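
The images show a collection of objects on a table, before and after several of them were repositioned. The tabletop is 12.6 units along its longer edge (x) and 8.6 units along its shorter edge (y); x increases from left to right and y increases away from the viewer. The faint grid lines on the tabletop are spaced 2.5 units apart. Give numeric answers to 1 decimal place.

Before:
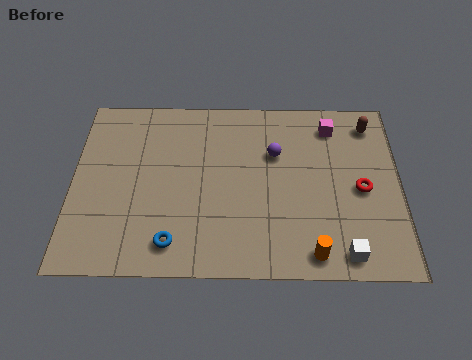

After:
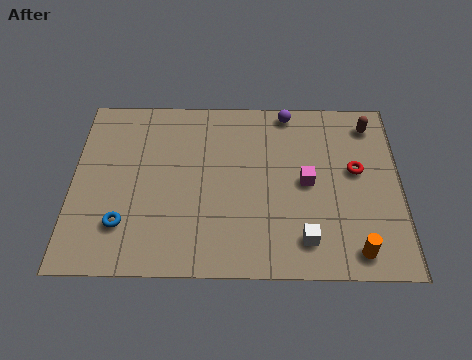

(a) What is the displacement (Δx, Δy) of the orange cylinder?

(1.6, 0.1)

The orange cylinder started near (9.2, 1.0) and ended near (10.8, 1.1).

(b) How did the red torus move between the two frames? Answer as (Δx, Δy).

(-0.2, 0.9)

The red torus was at about (11.1, 4.0) and moved to about (10.9, 4.9).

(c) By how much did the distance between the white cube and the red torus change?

+0.8

Before: roughly 3.1 units apart; after: 3.9. That's 0.8 units further apart.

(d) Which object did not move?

the brown capsule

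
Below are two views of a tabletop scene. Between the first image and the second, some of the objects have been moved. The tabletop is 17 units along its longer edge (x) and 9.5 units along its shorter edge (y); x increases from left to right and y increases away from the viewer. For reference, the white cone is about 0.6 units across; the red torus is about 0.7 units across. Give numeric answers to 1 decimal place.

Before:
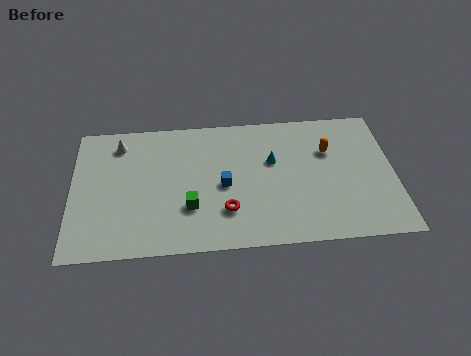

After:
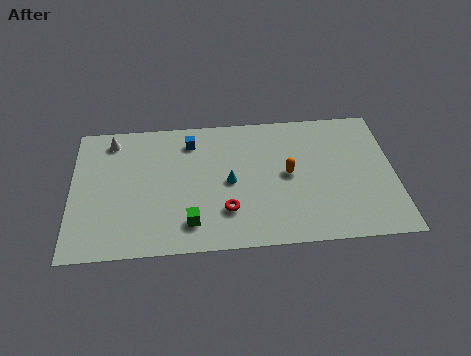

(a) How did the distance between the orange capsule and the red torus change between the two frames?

-2.7

Before: roughly 6.7 units apart; after: 4.0. That's 2.7 units closer together.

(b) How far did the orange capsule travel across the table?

2.7

The orange capsule was near (13.6, 6.4) before and (11.4, 4.9) after, so it travelled √(2.2² + 1.5²) ≈ 2.7 units.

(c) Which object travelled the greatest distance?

the blue cube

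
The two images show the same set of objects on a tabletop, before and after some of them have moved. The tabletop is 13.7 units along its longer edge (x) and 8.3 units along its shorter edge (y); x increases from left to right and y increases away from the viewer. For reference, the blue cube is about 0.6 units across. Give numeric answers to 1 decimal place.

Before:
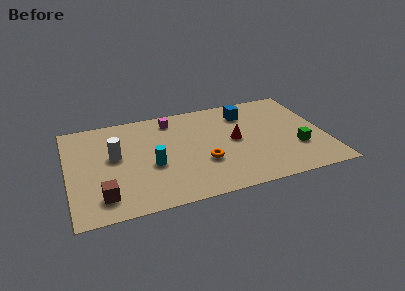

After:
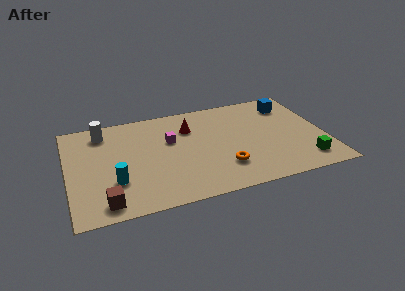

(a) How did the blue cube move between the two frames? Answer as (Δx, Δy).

(2.4, 0.1)

From the two frames, the blue cube sits at roughly (9.7, 6.5) before and (12.1, 6.6) after.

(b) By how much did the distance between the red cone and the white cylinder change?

-1.7

The distance was about 6.4 in the first image and 4.7 in the second, so they moved 1.7 units closer together.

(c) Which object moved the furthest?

the red cone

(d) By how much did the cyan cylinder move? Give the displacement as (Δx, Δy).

(-2.0, -0.8)

The cyan cylinder started near (4.4, 3.4) and ended near (2.4, 2.6).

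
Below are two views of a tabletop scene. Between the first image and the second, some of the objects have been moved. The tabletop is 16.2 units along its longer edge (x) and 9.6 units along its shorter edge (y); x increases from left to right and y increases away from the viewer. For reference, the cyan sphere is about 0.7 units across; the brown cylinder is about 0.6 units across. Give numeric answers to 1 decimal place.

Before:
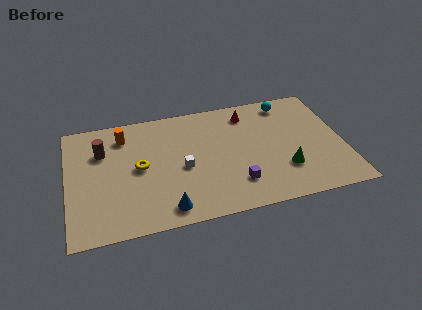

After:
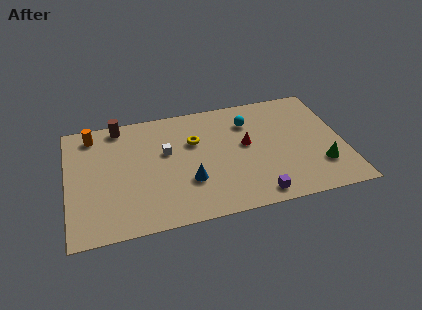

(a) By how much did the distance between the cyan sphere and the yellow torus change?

-6.2

Before: roughly 9.6 units apart; after: 3.4. That's 6.2 units closer together.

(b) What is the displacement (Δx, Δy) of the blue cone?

(1.4, 1.8)

From the two frames, the blue cone sits at roughly (5.6, 1.3) before and (7.0, 3.1) after.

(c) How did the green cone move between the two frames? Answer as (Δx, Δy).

(2.1, -0.2)

The green cone was at about (12.6, 2.8) and moved to about (14.7, 2.6).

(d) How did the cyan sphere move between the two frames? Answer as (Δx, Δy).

(-2.4, -1.1)

The cyan sphere started near (13.2, 8.3) and ended near (10.8, 7.2).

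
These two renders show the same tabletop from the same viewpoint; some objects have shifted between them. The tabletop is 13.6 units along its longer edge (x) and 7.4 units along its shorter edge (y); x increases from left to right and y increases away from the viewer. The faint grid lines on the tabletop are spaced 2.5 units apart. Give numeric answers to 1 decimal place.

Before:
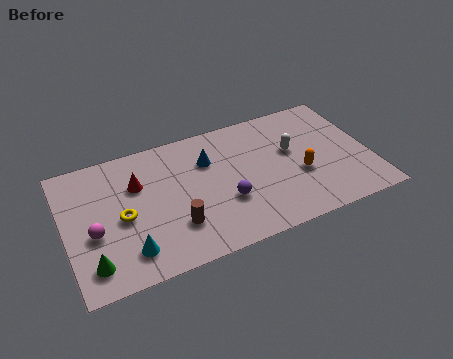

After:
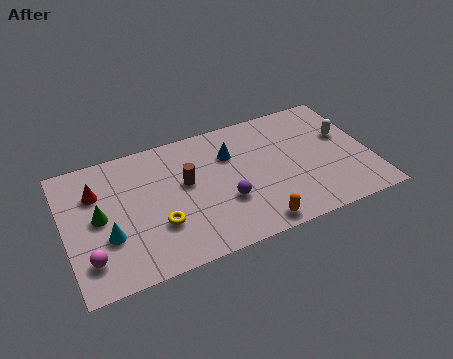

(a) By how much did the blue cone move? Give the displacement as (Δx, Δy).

(1.0, 0.0)

The blue cone started near (6.5, 5.2) and ended near (7.5, 5.2).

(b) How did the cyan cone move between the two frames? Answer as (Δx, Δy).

(-0.8, 1.1)

From the two frames, the cyan cone sits at roughly (2.6, 1.5) before and (1.8, 2.6) after.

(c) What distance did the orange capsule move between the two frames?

3.1

The orange capsule was near (10.4, 2.9) before and (8.1, 0.8) after, so it travelled √(2.3² + 2.1²) ≈ 3.1 units.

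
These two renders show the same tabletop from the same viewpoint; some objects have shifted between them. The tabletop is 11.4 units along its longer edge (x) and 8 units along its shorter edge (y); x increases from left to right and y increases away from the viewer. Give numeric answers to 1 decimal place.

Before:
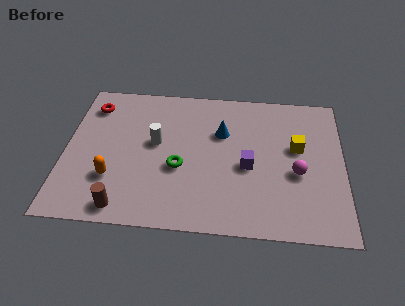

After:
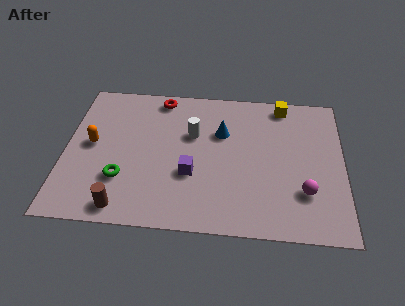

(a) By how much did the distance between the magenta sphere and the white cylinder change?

-0.5

The distance was about 5.9 in the first image and 5.4 in the second, so they moved 0.5 units closer together.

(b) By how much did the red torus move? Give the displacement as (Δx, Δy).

(2.8, 0.7)

The red torus started near (1.0, 6.4) and ended near (3.8, 7.1).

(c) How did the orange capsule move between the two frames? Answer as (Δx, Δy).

(-0.9, 1.8)

From the two frames, the orange capsule sits at roughly (2.0, 2.4) before and (1.1, 4.2) after.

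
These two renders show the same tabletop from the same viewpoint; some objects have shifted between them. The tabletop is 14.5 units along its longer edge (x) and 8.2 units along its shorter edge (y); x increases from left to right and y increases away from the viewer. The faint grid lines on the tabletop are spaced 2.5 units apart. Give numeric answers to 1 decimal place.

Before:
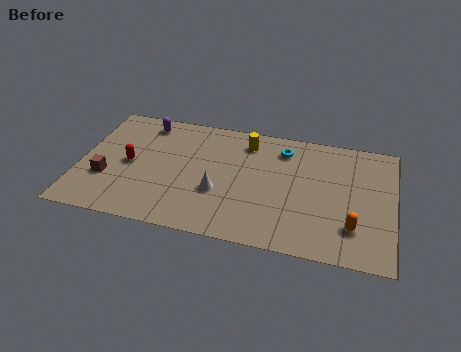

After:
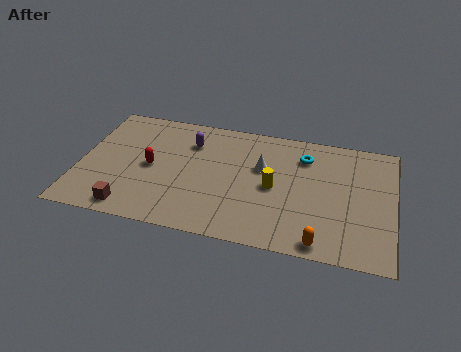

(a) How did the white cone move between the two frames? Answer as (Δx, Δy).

(1.9, 2.1)

The white cone was at about (6.5, 3.0) and moved to about (8.4, 5.1).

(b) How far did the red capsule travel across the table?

1.0

The red capsule moved from about (2.3, 4.0) to (3.3, 4.0), a distance of √(1.0² + 0.0²) ≈ 1.0.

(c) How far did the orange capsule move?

1.9

From (12.7, 2.1) to (11.3, 0.8), the orange capsule covered √(1.4² + 1.3²) ≈ 1.9 units.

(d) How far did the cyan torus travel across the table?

1.0

From (9.3, 6.6) to (10.3, 6.3), the cyan torus covered √(1.0² + 0.3²) ≈ 1.0 units.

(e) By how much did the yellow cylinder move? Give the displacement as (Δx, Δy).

(1.4, -2.8)

The yellow cylinder started near (7.6, 6.7) and ended near (9.0, 3.9).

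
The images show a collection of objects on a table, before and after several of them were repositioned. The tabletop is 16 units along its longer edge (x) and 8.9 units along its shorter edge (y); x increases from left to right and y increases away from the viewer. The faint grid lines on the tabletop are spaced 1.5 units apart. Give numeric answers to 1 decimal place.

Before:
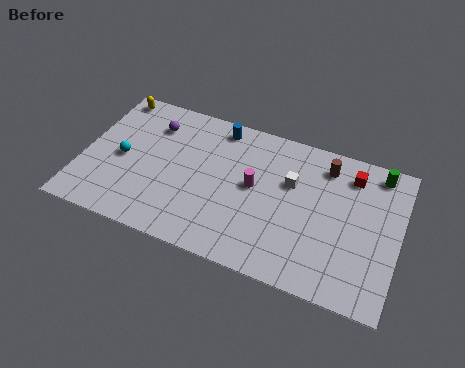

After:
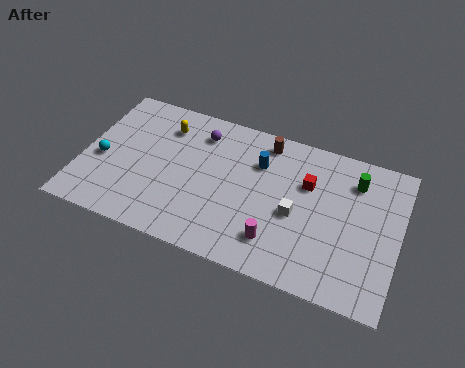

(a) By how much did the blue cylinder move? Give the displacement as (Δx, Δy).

(2.2, -1.5)

The blue cylinder was at about (6.6, 7.8) and moved to about (8.8, 6.3).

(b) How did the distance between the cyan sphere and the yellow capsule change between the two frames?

+0.3

They were about 3.9 units apart before and 4.2 after — 0.3 units further apart.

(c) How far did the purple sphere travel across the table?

2.4

The purple sphere moved from about (3.3, 6.8) to (5.7, 7.1), a distance of √(2.4² + 0.3²) ≈ 2.4.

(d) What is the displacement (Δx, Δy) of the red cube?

(-2.1, -1.3)

The red cube started near (13.4, 7.2) and ended near (11.3, 5.9).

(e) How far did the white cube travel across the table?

1.8

The white cube was near (10.5, 5.7) before and (10.9, 3.9) after, so it travelled √(0.4² + 1.8²) ≈ 1.8 units.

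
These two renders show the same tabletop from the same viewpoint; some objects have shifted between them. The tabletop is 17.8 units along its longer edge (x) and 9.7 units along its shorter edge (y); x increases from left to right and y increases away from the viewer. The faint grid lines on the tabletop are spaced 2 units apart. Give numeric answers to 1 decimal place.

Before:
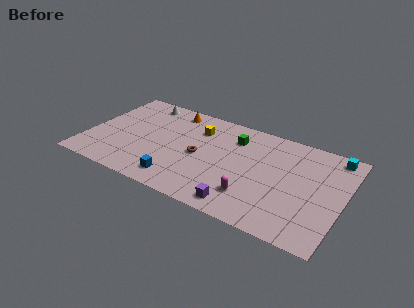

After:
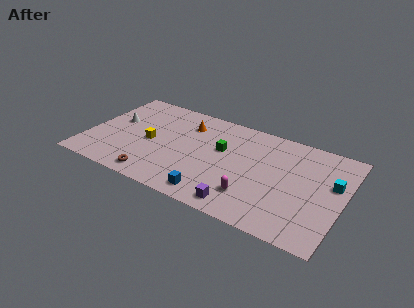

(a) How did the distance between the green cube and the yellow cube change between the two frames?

+2.5

The distance was about 2.6 in the first image and 5.1 in the second, so they moved 2.5 units further apart.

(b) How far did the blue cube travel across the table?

2.5

The blue cube moved from about (6.8, 1.6) to (9.3, 1.3), a distance of √(2.5² + 0.3²) ≈ 2.5.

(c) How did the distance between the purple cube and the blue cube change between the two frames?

-2.5

Before: roughly 4.5 units apart; after: 2.0. That's 2.5 units closer together.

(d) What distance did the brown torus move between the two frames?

4.3

The brown torus was near (7.9, 4.6) before and (5.2, 1.2) after, so it travelled √(2.7² + 3.4²) ≈ 4.3 units.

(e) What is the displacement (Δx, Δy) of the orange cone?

(1.2, -1.0)

The orange cone was at about (5.4, 8.4) and moved to about (6.6, 7.4).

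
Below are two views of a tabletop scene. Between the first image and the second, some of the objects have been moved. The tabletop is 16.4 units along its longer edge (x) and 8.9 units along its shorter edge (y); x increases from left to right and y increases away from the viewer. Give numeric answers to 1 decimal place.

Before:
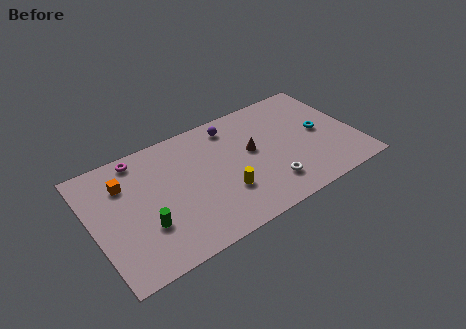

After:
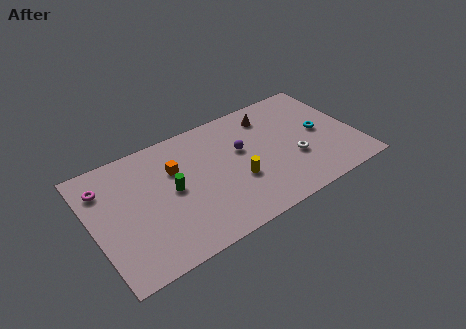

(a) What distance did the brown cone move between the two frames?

2.7

The brown cone was near (10.0, 5.0) before and (11.5, 7.2) after, so it travelled √(1.5² + 2.2²) ≈ 2.7 units.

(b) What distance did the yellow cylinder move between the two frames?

1.0

From (7.9, 2.8) to (8.8, 3.3), the yellow cylinder covered √(0.9² + 0.5²) ≈ 1.0 units.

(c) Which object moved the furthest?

the orange cube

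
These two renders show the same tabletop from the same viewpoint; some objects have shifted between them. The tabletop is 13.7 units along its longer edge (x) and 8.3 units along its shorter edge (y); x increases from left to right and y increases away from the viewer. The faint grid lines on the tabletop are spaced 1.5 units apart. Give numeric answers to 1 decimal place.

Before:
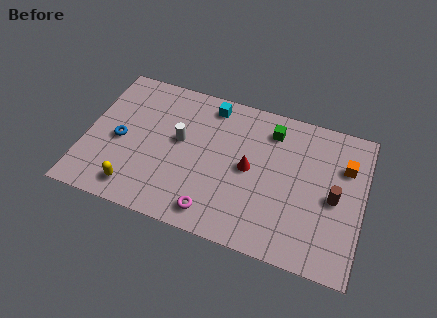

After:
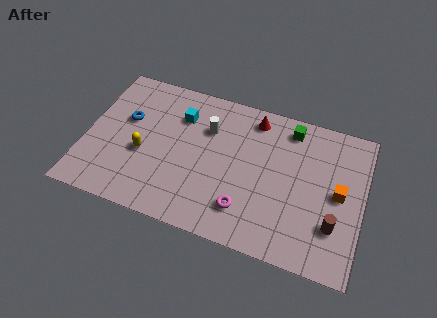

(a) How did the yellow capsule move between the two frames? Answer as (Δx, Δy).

(0.2, 2.1)

The yellow capsule started near (2.7, 1.3) and ended near (2.9, 3.4).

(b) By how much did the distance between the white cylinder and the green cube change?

-0.6

The distance was about 4.8 in the first image and 4.2 in the second, so they moved 0.6 units closer together.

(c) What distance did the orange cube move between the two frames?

1.6

The orange cube was near (12.7, 5.8) before and (12.5, 4.2) after, so it travelled √(0.2² + 1.6²) ≈ 1.6 units.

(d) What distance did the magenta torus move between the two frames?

1.7

The magenta torus was near (6.6, 1.2) before and (8.1, 1.9) after, so it travelled √(1.5² + 0.7²) ≈ 1.7 units.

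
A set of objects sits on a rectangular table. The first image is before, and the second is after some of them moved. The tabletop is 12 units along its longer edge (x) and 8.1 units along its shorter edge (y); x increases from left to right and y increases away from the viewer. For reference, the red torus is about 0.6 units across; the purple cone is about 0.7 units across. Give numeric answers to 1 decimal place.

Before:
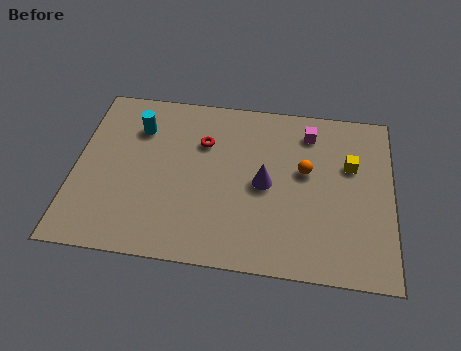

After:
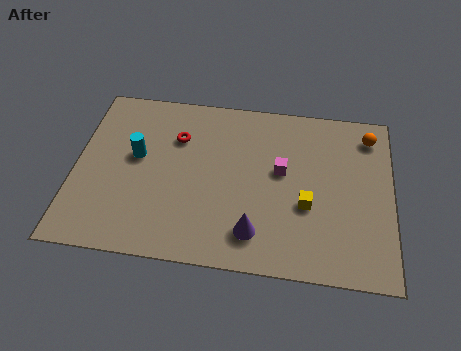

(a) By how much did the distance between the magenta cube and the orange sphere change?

+2.0

The distance was about 1.9 in the first image and 3.9 in the second, so they moved 2.0 units further apart.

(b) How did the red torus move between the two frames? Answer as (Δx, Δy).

(-1.0, 0.1)

From the two frames, the red torus sits at roughly (4.8, 5.6) before and (3.8, 5.7) after.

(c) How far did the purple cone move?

2.3

The purple cone was near (7.2, 3.9) before and (6.9, 1.6) after, so it travelled √(0.3² + 2.3²) ≈ 2.3 units.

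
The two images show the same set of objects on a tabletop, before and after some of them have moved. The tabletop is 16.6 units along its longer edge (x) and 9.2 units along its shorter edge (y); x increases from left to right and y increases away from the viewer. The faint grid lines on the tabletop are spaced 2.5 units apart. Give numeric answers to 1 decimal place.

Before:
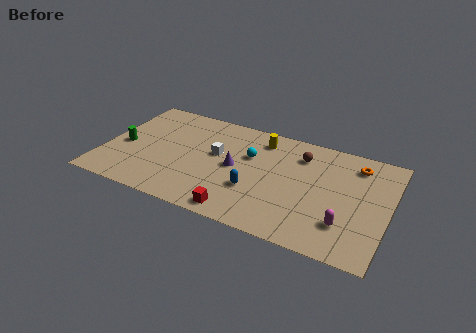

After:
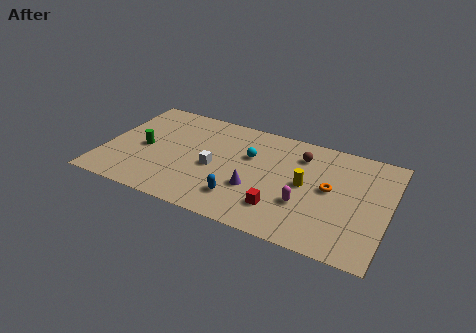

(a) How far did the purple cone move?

1.9

From (7.7, 4.6) to (9.0, 3.2), the purple cone covered √(1.3² + 1.4²) ≈ 1.9 units.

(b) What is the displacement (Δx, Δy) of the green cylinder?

(1.2, 0.2)

The green cylinder was at about (1.1, 4.1) and moved to about (2.3, 4.3).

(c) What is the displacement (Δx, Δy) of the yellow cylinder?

(2.9, -2.9)

From the two frames, the yellow cylinder sits at roughly (8.9, 7.6) before and (11.8, 4.7) after.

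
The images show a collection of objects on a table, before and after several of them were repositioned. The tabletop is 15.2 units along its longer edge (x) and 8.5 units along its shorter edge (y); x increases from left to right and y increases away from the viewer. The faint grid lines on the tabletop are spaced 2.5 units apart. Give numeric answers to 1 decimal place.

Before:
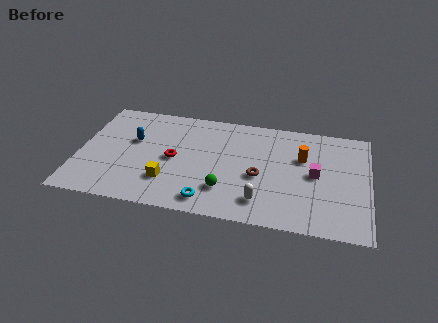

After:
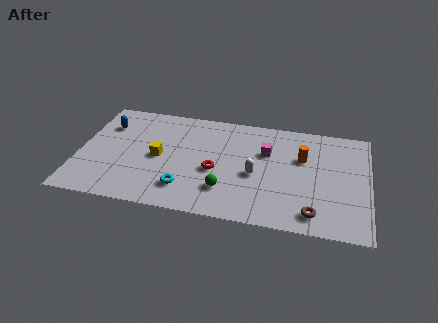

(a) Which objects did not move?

the orange cylinder and the green sphere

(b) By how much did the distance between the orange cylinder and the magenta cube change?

+0.5

They were about 1.4 units apart before and 1.9 after — 0.5 units further apart.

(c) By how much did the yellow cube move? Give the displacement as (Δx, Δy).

(-0.6, 1.8)

From the two frames, the yellow cube sits at roughly (4.8, 2.3) before and (4.2, 4.1) after.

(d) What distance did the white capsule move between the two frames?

2.0

The white capsule was near (9.7, 1.7) before and (9.3, 3.7) after, so it travelled √(0.4² + 2.0²) ≈ 2.0 units.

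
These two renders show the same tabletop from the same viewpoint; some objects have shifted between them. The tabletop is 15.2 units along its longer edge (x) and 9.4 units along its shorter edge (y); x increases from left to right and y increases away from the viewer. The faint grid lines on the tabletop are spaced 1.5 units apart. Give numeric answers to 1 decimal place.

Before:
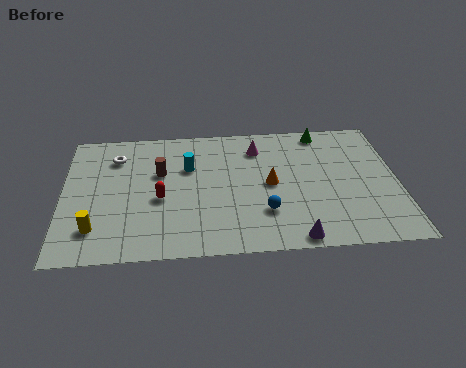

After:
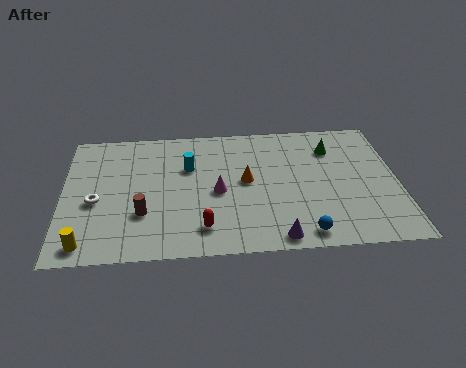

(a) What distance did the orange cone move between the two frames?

1.1

From (9.4, 4.7) to (8.3, 5.0), the orange cone covered √(1.1² + 0.3²) ≈ 1.1 units.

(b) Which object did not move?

the cyan cylinder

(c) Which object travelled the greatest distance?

the magenta cone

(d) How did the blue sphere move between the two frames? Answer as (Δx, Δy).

(1.7, -1.6)

The blue sphere was at about (9.1, 2.7) and moved to about (10.8, 1.1).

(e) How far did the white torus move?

3.3

The white torus was near (2.4, 7.2) before and (1.5, 4.0) after, so it travelled √(0.9² + 3.2²) ≈ 3.3 units.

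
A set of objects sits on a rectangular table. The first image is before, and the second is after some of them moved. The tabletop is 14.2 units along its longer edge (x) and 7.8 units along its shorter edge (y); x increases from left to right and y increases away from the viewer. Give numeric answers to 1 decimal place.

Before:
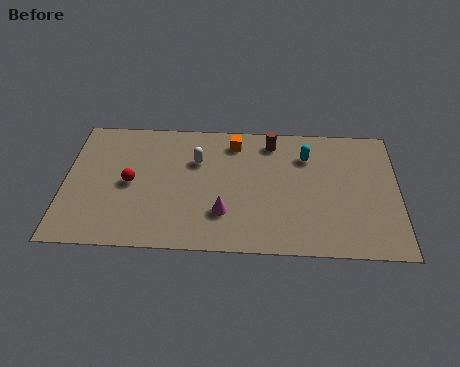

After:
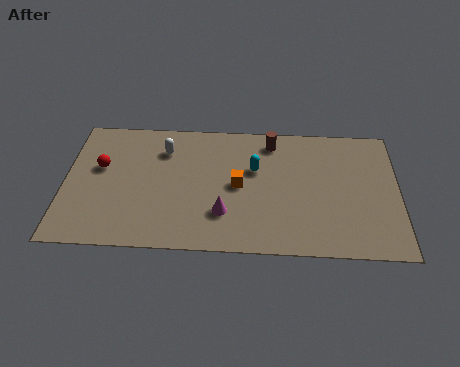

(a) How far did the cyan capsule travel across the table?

2.4

From (10.3, 5.8) to (8.1, 4.9), the cyan capsule covered √(2.2² + 0.9²) ≈ 2.4 units.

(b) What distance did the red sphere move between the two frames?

1.6

The red sphere was near (2.8, 3.8) before and (1.5, 4.7) after, so it travelled √(1.3² + 0.9²) ≈ 1.6 units.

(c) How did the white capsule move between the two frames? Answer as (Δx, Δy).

(-1.4, 0.6)

The white capsule was at about (5.6, 5.3) and moved to about (4.2, 5.9).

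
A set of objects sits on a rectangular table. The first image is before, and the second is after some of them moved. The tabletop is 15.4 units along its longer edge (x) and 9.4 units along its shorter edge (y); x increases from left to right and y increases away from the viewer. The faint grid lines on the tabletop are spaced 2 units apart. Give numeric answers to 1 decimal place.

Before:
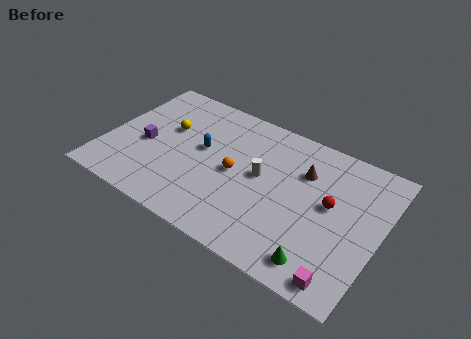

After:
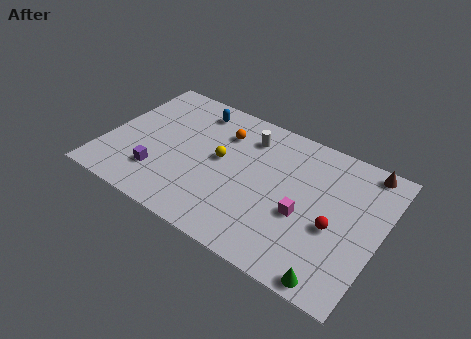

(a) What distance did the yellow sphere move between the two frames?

3.3

The yellow sphere was near (3.2, 5.8) before and (6.4, 5.1) after, so it travelled √(3.2² + 0.7²) ≈ 3.3 units.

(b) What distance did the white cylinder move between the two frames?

2.5

The white cylinder was near (8.7, 5.1) before and (7.6, 7.4) after, so it travelled √(1.1² + 2.3²) ≈ 2.5 units.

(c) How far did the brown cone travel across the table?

3.7

From (10.9, 6.6) to (14.1, 8.5), the brown cone covered √(3.2² + 1.9²) ≈ 3.7 units.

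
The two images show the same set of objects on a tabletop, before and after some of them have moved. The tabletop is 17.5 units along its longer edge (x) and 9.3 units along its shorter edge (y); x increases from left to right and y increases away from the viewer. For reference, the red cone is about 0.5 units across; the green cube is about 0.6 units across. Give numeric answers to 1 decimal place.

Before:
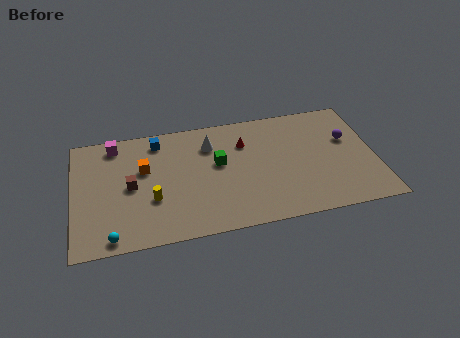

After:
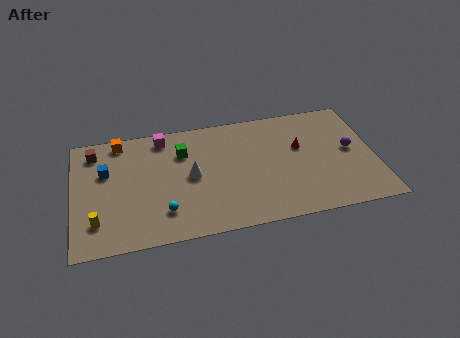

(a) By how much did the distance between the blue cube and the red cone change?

+6.2

The distance was about 5.1 in the first image and 11.3 in the second, so they moved 6.2 units further apart.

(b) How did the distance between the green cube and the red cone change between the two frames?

+4.8

Before: roughly 2.1 units apart; after: 6.9. That's 4.8 units further apart.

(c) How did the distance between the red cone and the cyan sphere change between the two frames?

-1.0

The distance was about 9.8 in the first image and 8.8 in the second, so they moved 1.0 units closer together.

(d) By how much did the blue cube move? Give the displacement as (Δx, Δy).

(-3.1, -1.9)

The blue cube was at about (5.0, 7.9) and moved to about (1.9, 6.0).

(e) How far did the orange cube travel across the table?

2.8

The orange cube was near (4.1, 5.8) before and (2.8, 8.3) after, so it travelled √(1.3² + 2.5²) ≈ 2.8 units.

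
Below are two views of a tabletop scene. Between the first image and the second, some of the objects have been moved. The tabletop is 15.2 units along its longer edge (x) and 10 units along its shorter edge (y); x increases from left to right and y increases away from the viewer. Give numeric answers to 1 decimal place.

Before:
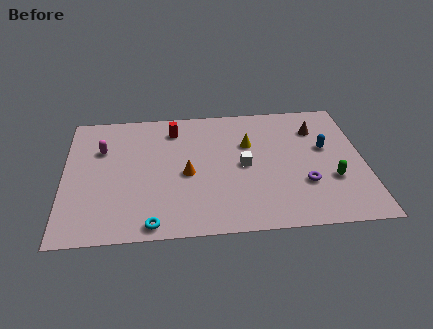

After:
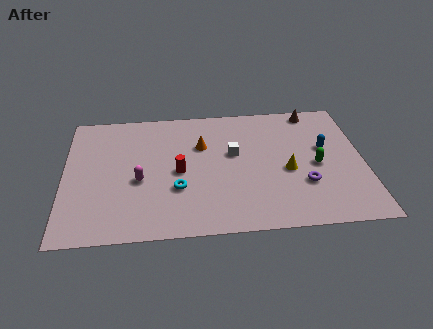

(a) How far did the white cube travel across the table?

1.1

The white cube was near (9.1, 4.9) before and (8.6, 5.9) after, so it travelled √(0.5² + 1.0²) ≈ 1.1 units.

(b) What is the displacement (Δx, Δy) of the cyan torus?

(1.3, 2.5)

The cyan torus started near (4.4, 0.9) and ended near (5.7, 3.4).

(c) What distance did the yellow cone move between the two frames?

3.0

The yellow cone was near (9.4, 6.6) before and (11.3, 4.3) after, so it travelled √(1.9² + 2.3²) ≈ 3.0 units.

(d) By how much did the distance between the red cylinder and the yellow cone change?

+1.4

Before: roughly 4.1 units apart; after: 5.5. That's 1.4 units further apart.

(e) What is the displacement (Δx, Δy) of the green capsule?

(-0.7, 1.2)

From the two frames, the green capsule sits at roughly (13.5, 3.4) before and (12.8, 4.6) after.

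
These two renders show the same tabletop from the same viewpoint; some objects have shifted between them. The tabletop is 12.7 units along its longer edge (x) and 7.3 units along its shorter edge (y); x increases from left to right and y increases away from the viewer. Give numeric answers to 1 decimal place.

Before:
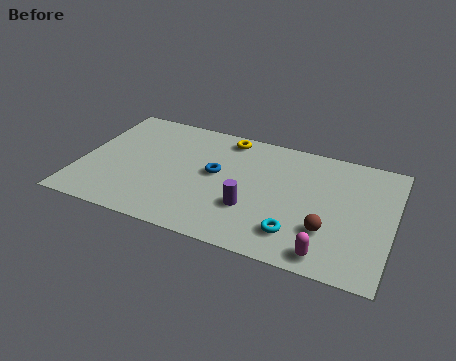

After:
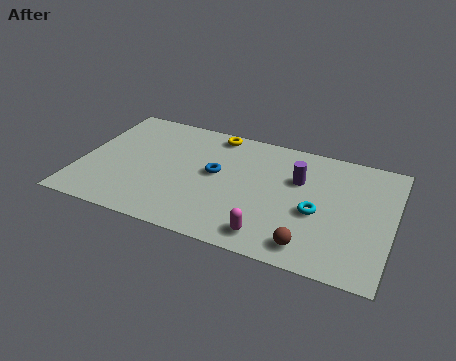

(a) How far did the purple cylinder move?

2.9

From (7.1, 2.4) to (8.8, 4.8), the purple cylinder covered √(1.7² + 2.4²) ≈ 2.9 units.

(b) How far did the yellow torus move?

0.5

The yellow torus moved from about (5.7, 6.4) to (5.2, 6.5), a distance of √(0.5² + 0.1²) ≈ 0.5.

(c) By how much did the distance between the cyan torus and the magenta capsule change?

+1.1

They were about 1.5 units apart before and 2.6 after — 1.1 units further apart.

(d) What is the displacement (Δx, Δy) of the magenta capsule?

(-2.3, 0.2)

The magenta capsule started near (10.3, 0.9) and ended near (8.0, 1.1).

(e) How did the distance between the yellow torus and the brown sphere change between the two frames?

+0.8

They were about 6.2 units apart before and 7.0 after — 0.8 units further apart.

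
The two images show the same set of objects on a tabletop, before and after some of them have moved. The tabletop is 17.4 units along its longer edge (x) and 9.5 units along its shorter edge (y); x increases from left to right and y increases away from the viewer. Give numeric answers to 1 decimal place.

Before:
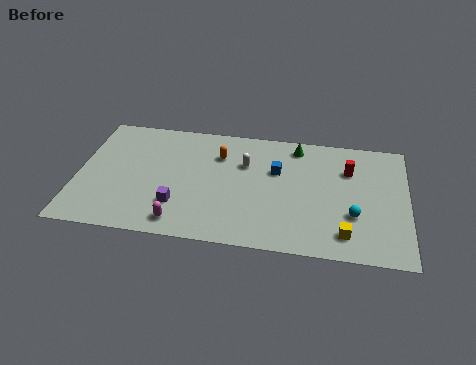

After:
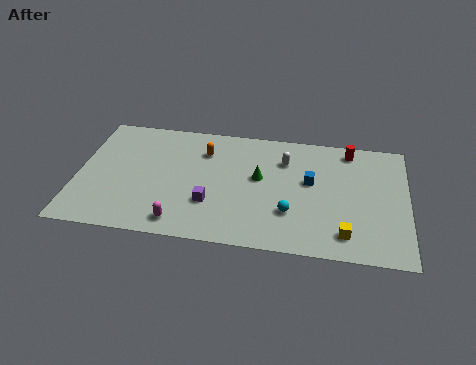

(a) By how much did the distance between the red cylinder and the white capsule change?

-1.9

Before: roughly 5.5 units apart; after: 3.6. That's 1.9 units closer together.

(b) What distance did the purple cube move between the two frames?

1.7

From (5.4, 2.6) to (7.1, 3.0), the purple cube covered √(1.7² + 0.4²) ≈ 1.7 units.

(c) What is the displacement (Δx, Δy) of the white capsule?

(2.1, 0.6)

The white capsule started near (8.8, 6.4) and ended near (10.9, 7.0).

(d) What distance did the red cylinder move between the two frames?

1.6

From (14.3, 6.7) to (14.3, 8.3), the red cylinder covered √(0.0² + 1.6²) ≈ 1.6 units.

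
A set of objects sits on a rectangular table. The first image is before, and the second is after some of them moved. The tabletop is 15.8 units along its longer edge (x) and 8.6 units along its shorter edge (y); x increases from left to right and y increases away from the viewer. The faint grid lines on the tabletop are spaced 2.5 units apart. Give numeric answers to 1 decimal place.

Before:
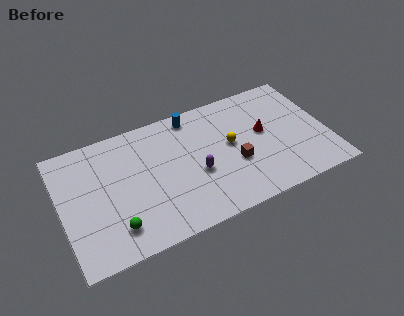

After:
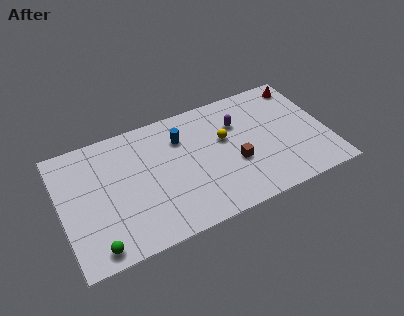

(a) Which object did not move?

the brown cube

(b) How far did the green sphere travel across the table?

1.4

From (2.9, 1.8) to (1.7, 1.0), the green sphere covered √(1.2² + 0.8²) ≈ 1.4 units.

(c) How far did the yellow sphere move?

0.6

The yellow sphere moved from about (10.1, 4.7) to (9.8, 5.2), a distance of √(0.3² + 0.5²) ≈ 0.6.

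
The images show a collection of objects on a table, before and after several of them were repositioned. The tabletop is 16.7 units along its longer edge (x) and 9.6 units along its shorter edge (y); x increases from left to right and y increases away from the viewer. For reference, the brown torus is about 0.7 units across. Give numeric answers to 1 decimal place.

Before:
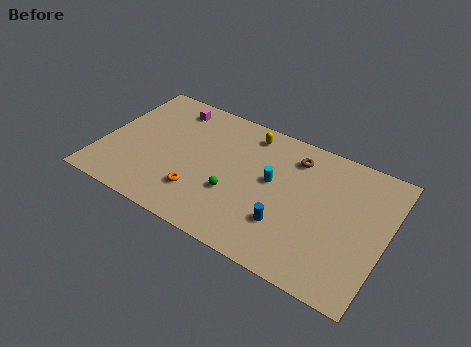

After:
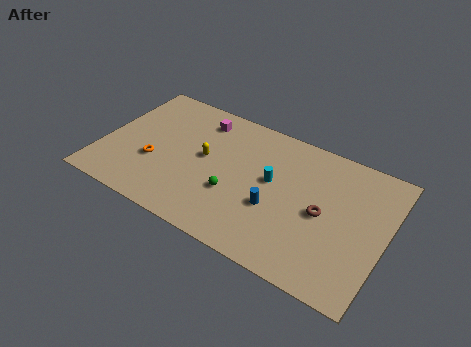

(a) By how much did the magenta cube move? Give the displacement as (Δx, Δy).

(1.8, -0.2)

The magenta cube started near (3.5, 8.1) and ended near (5.3, 7.9).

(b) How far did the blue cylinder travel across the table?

1.1

The blue cylinder was near (11.2, 2.8) before and (10.4, 3.6) after, so it travelled √(0.8² + 0.8²) ≈ 1.1 units.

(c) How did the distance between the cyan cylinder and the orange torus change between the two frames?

+2.2

They were about 4.9 units apart before and 7.1 after — 2.2 units further apart.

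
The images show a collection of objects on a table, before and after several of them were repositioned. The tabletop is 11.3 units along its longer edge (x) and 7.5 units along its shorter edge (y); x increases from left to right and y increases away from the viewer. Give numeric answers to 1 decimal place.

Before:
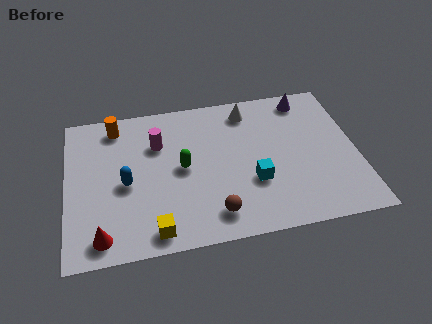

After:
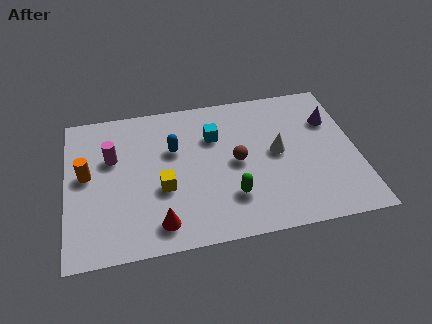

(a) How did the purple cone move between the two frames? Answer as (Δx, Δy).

(0.9, -1.3)

The purple cone was at about (9.5, 6.5) and moved to about (10.4, 5.2).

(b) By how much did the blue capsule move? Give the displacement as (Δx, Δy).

(1.9, 1.4)

The blue capsule was at about (2.3, 3.4) and moved to about (4.2, 4.8).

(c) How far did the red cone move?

2.2

The red cone moved from about (1.3, 1.0) to (3.5, 1.2), a distance of √(2.2² + 0.2²) ≈ 2.2.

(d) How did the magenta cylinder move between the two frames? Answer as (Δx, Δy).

(-1.8, -0.4)

From the two frames, the magenta cylinder sits at roughly (3.6, 5.2) before and (1.8, 4.8) after.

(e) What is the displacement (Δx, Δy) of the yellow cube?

(0.4, 2.0)

The yellow cube started near (3.3, 0.9) and ended near (3.7, 2.9).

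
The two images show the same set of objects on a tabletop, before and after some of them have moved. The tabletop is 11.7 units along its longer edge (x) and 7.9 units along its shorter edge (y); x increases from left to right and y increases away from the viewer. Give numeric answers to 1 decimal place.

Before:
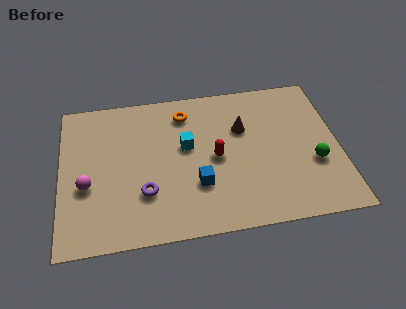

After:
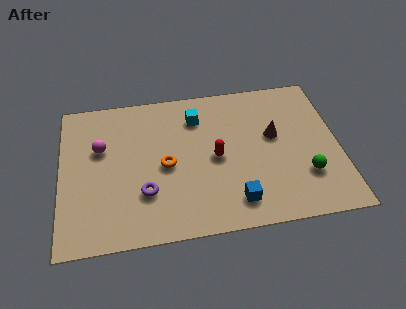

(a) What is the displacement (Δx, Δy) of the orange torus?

(-0.9, -2.7)

The orange torus started near (5.3, 6.4) and ended near (4.4, 3.7).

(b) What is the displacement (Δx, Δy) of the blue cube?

(1.5, -1.1)

The blue cube started near (5.7, 2.5) and ended near (7.2, 1.4).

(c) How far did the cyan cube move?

1.6

From (5.3, 4.6) to (5.8, 6.1), the cyan cube covered √(0.5² + 1.5²) ≈ 1.6 units.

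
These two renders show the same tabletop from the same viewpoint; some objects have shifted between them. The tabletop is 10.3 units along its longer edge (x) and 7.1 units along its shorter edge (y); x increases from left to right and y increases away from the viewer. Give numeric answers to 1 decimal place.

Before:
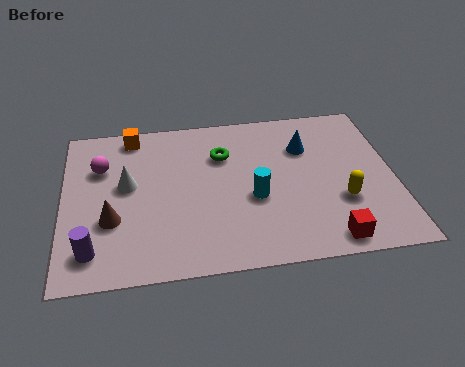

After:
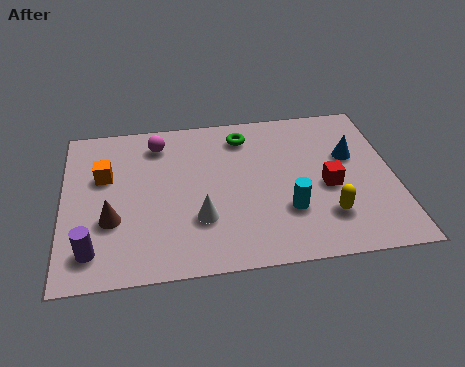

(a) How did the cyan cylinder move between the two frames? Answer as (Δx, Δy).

(1.0, -0.7)

From the two frames, the cyan cylinder sits at roughly (5.9, 2.9) before and (6.9, 2.2) after.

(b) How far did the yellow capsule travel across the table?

0.8

The yellow capsule moved from about (8.6, 2.4) to (8.1, 1.8), a distance of √(0.5² + 0.6²) ≈ 0.8.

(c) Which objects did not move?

the brown cone and the purple cylinder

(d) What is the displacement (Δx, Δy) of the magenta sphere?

(1.8, 0.9)

From the two frames, the magenta sphere sits at roughly (1.2, 4.9) before and (3.0, 5.8) after.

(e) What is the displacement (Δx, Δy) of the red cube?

(0.1, 2.3)

The red cube started near (8.1, 0.8) and ended near (8.2, 3.1).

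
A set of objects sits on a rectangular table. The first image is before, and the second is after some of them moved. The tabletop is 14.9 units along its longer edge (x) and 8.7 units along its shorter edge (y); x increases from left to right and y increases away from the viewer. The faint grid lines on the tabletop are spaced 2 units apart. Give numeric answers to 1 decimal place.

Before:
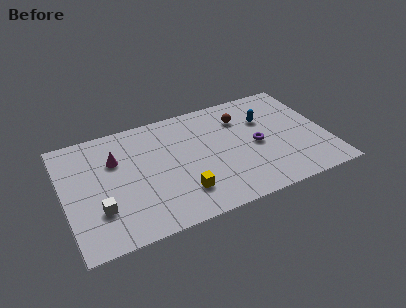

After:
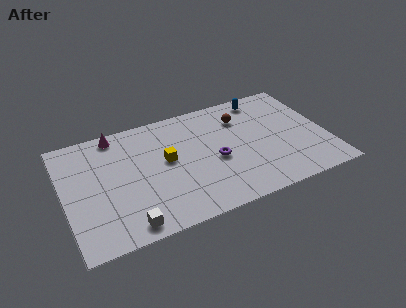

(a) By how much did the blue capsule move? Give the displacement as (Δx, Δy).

(0.1, 1.7)

The blue capsule was at about (11.6, 5.9) and moved to about (11.7, 7.6).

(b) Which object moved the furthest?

the yellow cube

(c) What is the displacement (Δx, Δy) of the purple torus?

(-2.4, -0.3)

From the two frames, the purple torus sits at roughly (10.9, 4.1) before and (8.5, 3.8) after.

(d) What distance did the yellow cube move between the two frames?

2.8

From (6.4, 2.1) to (5.8, 4.8), the yellow cube covered √(0.6² + 2.7²) ≈ 2.8 units.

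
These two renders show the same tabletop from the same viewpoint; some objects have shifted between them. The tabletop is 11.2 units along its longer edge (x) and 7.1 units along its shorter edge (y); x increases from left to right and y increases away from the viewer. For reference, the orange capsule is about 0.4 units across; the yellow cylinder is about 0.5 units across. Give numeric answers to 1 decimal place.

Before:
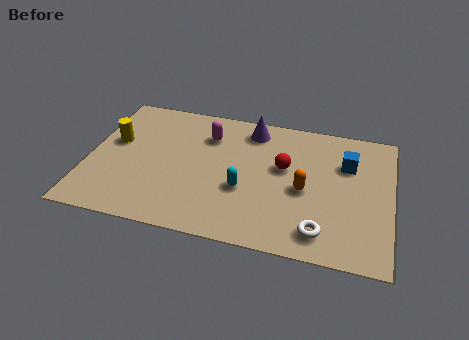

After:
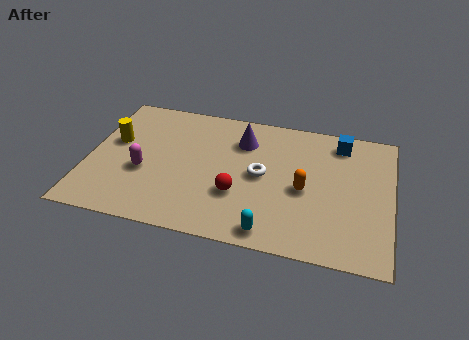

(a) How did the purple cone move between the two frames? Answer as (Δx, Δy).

(-0.3, -0.7)

The purple cone started near (5.9, 6.0) and ended near (5.6, 5.3).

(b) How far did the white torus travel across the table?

3.3

From (8.7, 1.2) to (6.4, 3.6), the white torus covered √(2.3² + 2.4²) ≈ 3.3 units.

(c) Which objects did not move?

the orange capsule and the yellow cylinder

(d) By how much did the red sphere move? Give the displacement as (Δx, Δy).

(-1.6, -1.8)

The red sphere started near (7.2, 4.2) and ended near (5.6, 2.4).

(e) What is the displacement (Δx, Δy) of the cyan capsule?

(1.1, -1.9)

The cyan capsule started near (5.8, 2.7) and ended near (6.9, 0.8).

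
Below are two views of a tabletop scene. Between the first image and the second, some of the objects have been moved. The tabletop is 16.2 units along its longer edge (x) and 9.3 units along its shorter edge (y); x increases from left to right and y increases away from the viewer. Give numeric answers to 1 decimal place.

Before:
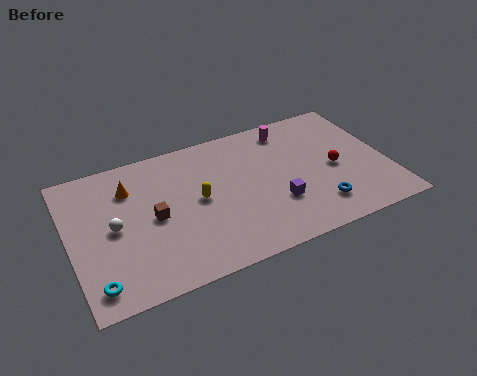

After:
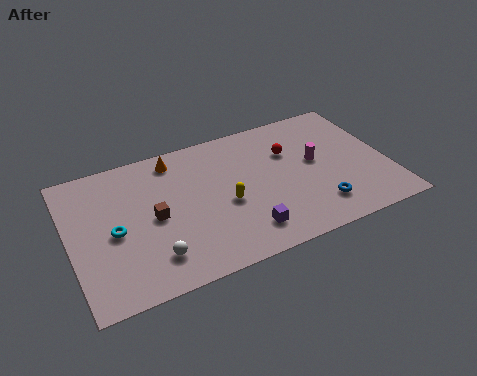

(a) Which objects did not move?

the blue torus and the brown cube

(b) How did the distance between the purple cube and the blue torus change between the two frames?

+1.6

Before: roughly 2.2 units apart; after: 3.8. That's 1.6 units further apart.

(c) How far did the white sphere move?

3.1

The white sphere was near (2.2, 4.6) before and (3.9, 2.0) after, so it travelled √(1.7² + 2.6²) ≈ 3.1 units.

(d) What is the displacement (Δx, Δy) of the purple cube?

(-1.8, -1.2)

The purple cube started near (10.3, 3.0) and ended near (8.5, 1.8).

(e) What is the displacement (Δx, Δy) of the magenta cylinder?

(1.0, -2.8)

From the two frames, the magenta cylinder sits at roughly (11.6, 7.9) before and (12.6, 5.1) after.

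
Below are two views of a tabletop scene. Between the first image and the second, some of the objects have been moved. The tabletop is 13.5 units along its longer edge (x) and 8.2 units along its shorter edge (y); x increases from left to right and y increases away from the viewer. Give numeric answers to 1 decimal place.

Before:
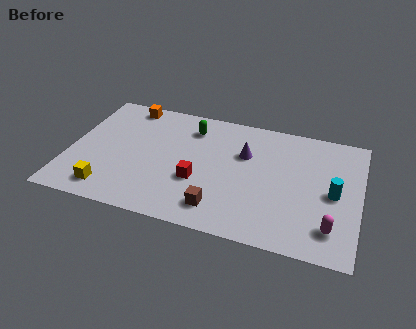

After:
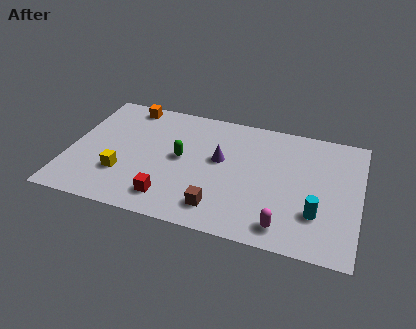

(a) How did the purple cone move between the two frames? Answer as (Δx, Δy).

(-1.1, -0.7)

The purple cone started near (8.1, 5.4) and ended near (7.0, 4.7).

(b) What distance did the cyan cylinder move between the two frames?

1.7

From (12.3, 3.9) to (11.6, 2.4), the cyan cylinder covered √(0.7² + 1.5²) ≈ 1.7 units.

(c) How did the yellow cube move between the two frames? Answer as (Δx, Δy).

(0.5, 1.2)

From the two frames, the yellow cube sits at roughly (2.1, 1.3) before and (2.6, 2.5) after.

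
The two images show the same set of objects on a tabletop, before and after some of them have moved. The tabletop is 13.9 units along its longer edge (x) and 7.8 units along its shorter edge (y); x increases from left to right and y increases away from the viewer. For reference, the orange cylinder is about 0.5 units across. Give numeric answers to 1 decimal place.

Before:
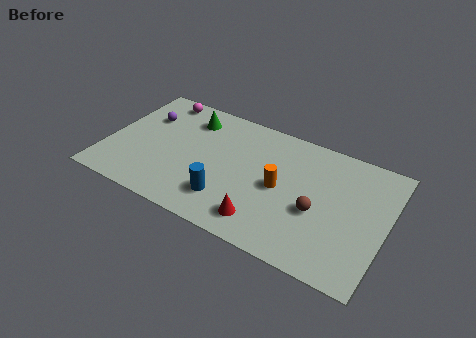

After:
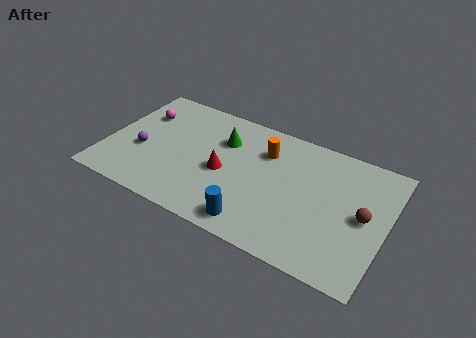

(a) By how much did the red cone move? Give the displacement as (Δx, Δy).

(-2.3, 2.1)

The red cone was at about (8.2, 1.4) and moved to about (5.9, 3.5).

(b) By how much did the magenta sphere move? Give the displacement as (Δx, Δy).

(-0.7, -1.4)

From the two frames, the magenta sphere sits at roughly (2.1, 6.9) before and (1.4, 5.5) after.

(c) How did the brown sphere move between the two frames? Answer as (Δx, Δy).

(2.2, 0.7)

From the two frames, the brown sphere sits at roughly (10.6, 3.2) before and (12.8, 3.9) after.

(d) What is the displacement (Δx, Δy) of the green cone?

(1.8, -0.7)

The green cone started near (3.8, 6.2) and ended near (5.6, 5.5).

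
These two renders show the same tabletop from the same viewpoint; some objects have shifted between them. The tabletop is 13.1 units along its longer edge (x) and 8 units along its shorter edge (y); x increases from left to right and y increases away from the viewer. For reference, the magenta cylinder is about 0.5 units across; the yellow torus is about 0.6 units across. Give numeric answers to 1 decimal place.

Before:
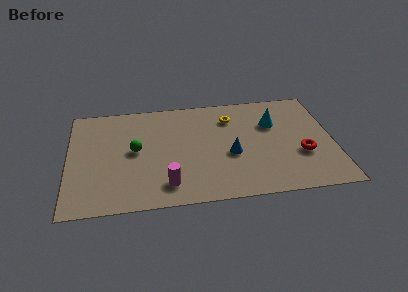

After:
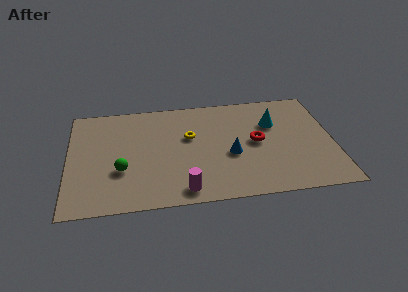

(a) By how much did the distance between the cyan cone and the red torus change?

-1.2

They were about 2.8 units apart before and 1.6 after — 1.2 units closer together.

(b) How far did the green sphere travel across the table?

1.6

From (3.3, 4.2) to (2.6, 2.8), the green sphere covered √(0.7² + 1.4²) ≈ 1.6 units.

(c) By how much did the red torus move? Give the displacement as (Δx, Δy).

(-2.2, 1.2)

From the two frames, the red torus sits at roughly (11.5, 2.9) before and (9.3, 4.1) after.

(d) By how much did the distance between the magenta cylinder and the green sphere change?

+0.4

The distance was about 3.1 in the first image and 3.5 in the second, so they moved 0.4 units further apart.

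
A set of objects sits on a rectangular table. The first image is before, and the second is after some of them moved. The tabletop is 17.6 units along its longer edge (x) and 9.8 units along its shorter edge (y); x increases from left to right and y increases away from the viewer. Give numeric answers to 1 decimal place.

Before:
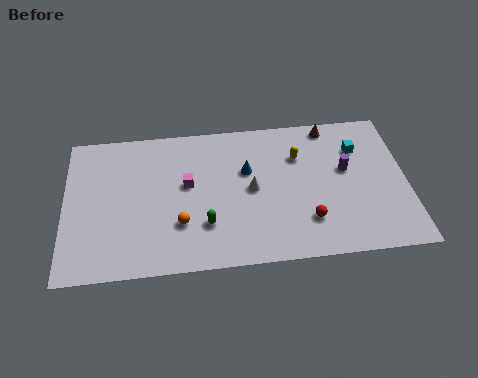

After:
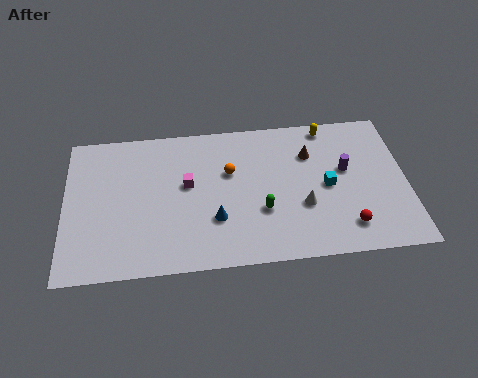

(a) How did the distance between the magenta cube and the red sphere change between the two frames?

+2.1

Before: roughly 6.8 units apart; after: 8.9. That's 2.1 units further apart.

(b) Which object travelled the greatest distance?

the orange sphere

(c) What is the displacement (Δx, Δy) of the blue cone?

(-1.7, -3.1)

The blue cone started near (9.4, 6.2) and ended near (7.7, 3.1).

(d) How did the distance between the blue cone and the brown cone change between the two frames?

+1.2

They were about 5.1 units apart before and 6.3 after — 1.2 units further apart.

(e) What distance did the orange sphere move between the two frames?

4.1

From (5.9, 3.0) to (8.5, 6.2), the orange sphere covered √(2.6² + 3.2²) ≈ 4.1 units.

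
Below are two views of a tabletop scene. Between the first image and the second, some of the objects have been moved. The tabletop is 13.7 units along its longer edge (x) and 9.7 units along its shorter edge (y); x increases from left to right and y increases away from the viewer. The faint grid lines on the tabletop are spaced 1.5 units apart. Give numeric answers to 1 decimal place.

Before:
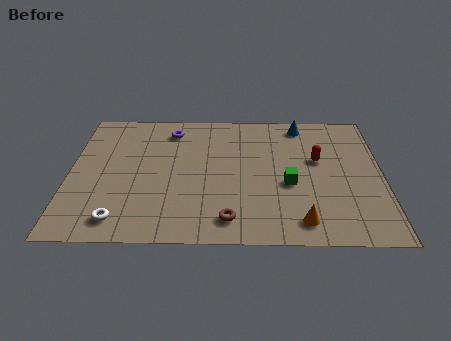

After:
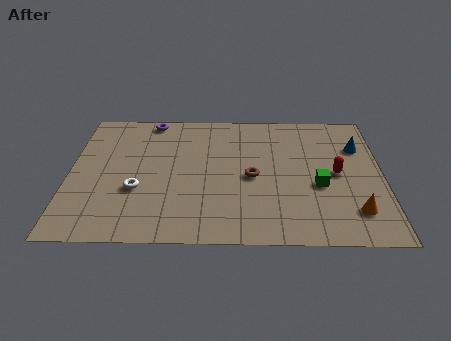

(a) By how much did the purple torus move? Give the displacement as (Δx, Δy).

(-0.9, 0.8)

The purple torus started near (4.4, 8.0) and ended near (3.5, 8.8).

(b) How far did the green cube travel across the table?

1.3

The green cube moved from about (9.6, 4.0) to (10.9, 3.9), a distance of √(1.3² + 0.1²) ≈ 1.3.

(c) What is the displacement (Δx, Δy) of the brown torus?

(1.0, 3.0)

From the two frames, the brown torus sits at roughly (7.0, 1.5) before and (8.0, 4.5) after.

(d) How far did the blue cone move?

3.0

The blue cone moved from about (10.2, 8.5) to (12.7, 6.8), a distance of √(2.5² + 1.7²) ≈ 3.0.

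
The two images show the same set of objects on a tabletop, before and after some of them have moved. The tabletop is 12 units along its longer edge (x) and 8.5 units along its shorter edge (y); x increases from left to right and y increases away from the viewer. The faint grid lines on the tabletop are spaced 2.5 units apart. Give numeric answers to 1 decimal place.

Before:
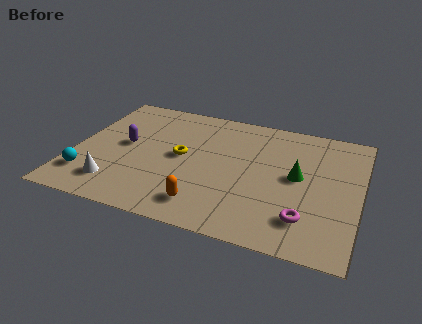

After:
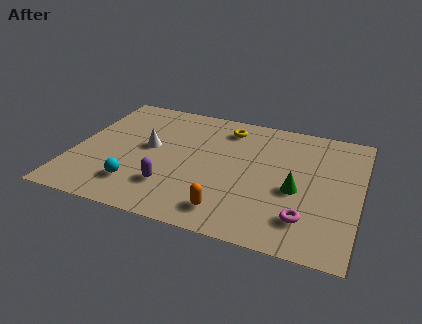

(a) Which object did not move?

the magenta torus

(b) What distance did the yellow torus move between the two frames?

3.1

The yellow torus moved from about (4.5, 4.4) to (6.2, 7.0), a distance of √(1.7² + 2.6²) ≈ 3.1.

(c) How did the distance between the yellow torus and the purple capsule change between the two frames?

+2.8

Before: roughly 2.4 units apart; after: 5.2. That's 2.8 units further apart.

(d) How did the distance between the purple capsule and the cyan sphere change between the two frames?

-1.5

The distance was about 2.9 in the first image and 1.4 in the second, so they moved 1.5 units closer together.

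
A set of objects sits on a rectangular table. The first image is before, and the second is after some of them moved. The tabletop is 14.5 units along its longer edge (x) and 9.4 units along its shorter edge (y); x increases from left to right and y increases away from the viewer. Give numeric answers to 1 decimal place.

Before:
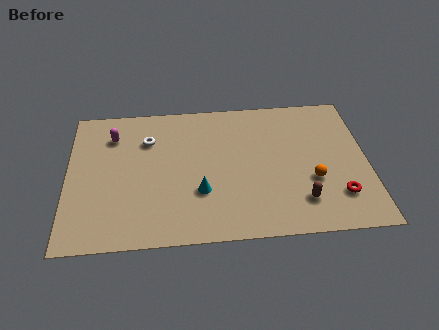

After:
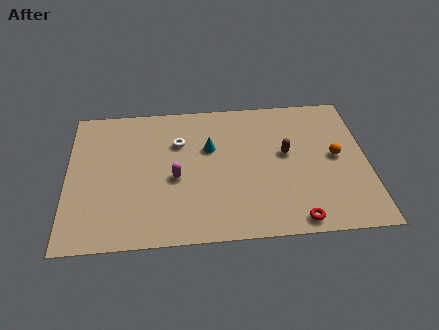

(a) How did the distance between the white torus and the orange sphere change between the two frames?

-0.8

They were about 8.6 units apart before and 7.8 after — 0.8 units closer together.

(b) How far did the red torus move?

2.5

The red torus was near (13.0, 2.3) before and (10.9, 0.9) after, so it travelled √(2.1² + 1.4²) ≈ 2.5 units.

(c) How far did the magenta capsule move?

4.3

The magenta capsule moved from about (2.2, 7.2) to (5.2, 4.1), a distance of √(3.0² + 3.1²) ≈ 4.3.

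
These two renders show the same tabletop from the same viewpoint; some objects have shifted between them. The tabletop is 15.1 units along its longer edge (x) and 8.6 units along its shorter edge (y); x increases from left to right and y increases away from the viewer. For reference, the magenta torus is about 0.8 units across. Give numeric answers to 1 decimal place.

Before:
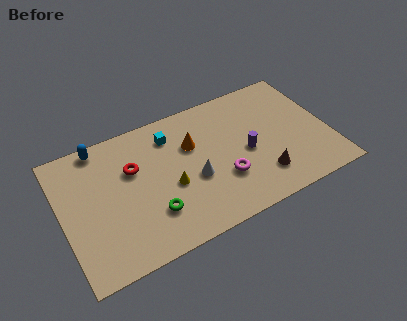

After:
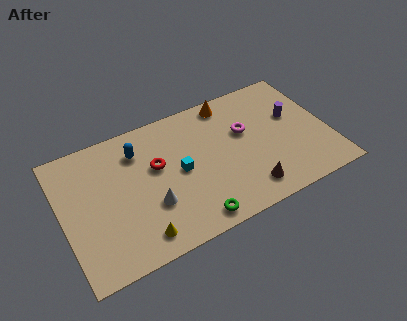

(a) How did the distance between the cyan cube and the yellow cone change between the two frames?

+0.8

They were about 3.2 units apart before and 4.0 after — 0.8 units further apart.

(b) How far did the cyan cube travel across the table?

2.5

The cyan cube moved from about (6.4, 6.8) to (6.6, 4.3), a distance of √(0.2² + 2.5²) ≈ 2.5.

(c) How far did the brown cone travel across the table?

1.0

The brown cone moved from about (11.0, 2.0) to (10.1, 1.5), a distance of √(0.9² + 0.5²) ≈ 1.0.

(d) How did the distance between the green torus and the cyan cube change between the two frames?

-1.4

Before: roughly 4.7 units apart; after: 3.3. That's 1.4 units closer together.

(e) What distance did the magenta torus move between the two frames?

3.0

The magenta torus moved from about (8.9, 2.8) to (10.5, 5.3), a distance of √(1.6² + 2.5²) ≈ 3.0.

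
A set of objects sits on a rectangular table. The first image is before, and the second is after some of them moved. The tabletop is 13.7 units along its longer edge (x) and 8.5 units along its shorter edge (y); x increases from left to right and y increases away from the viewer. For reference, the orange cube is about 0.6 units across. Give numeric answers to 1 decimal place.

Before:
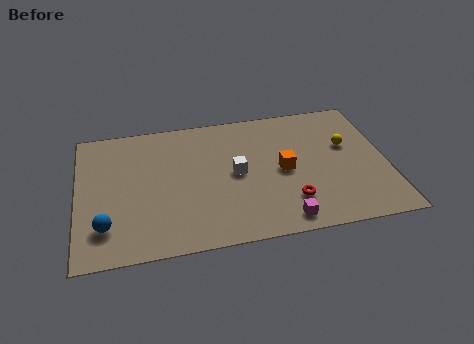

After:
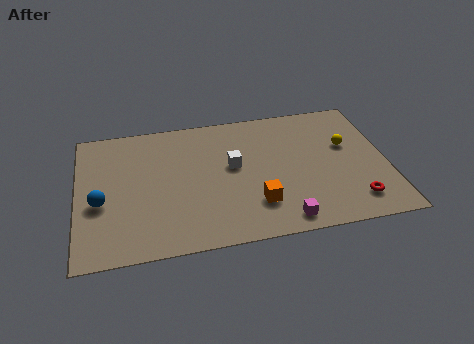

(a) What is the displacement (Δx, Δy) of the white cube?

(-0.1, 0.5)

The white cube started near (7.0, 4.3) and ended near (6.9, 4.8).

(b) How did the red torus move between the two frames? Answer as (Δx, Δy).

(2.8, -0.5)

The red torus started near (9.3, 2.1) and ended near (12.1, 1.6).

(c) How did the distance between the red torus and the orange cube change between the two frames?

+2.3

Before: roughly 2.0 units apart; after: 4.3. That's 2.3 units further apart.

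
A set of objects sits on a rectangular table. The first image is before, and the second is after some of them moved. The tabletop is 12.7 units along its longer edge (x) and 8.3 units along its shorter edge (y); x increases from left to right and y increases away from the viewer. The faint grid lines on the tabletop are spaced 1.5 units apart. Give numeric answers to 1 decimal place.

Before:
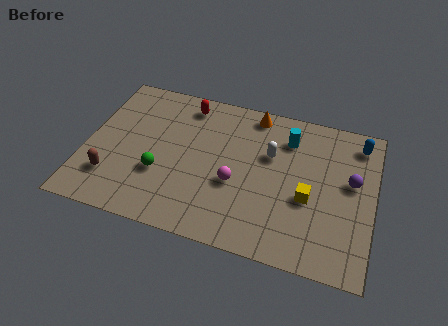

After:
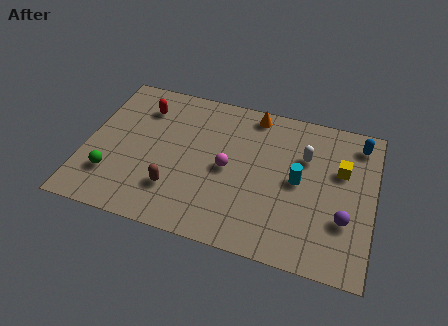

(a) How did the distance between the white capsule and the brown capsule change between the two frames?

-1.0

The distance was about 7.5 in the first image and 6.5 in the second, so they moved 1.0 units closer together.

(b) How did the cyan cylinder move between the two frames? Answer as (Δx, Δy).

(0.6, -2.2)

The cyan cylinder was at about (8.8, 6.4) and moved to about (9.4, 4.2).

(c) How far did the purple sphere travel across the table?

2.1

The purple sphere moved from about (11.7, 4.8) to (11.5, 2.7), a distance of √(0.2² + 2.1²) ≈ 2.1.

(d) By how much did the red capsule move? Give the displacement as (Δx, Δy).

(-1.9, -0.7)

The red capsule was at about (4.2, 7.1) and moved to about (2.3, 6.4).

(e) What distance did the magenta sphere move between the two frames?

0.8

From (6.7, 3.3) to (6.3, 4.0), the magenta sphere covered √(0.4² + 0.7²) ≈ 0.8 units.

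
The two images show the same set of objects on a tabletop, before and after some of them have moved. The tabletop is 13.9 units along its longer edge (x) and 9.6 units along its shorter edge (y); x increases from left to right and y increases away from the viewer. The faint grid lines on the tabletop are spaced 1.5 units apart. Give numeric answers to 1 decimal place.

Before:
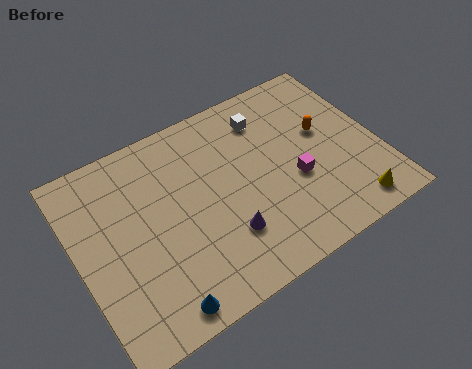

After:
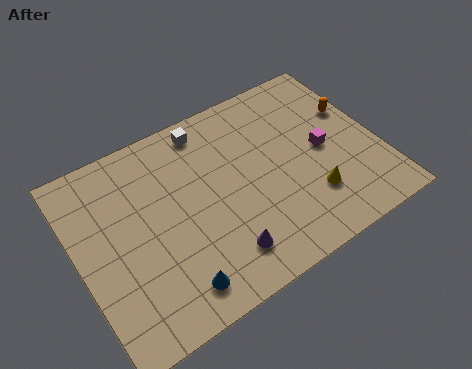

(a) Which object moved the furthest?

the white cube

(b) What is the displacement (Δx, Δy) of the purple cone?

(-0.3, -0.8)

The purple cone was at about (6.4, 2.7) and moved to about (6.1, 1.9).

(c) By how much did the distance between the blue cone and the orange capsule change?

+0.6

Before: roughly 9.8 units apart; after: 10.4. That's 0.6 units further apart.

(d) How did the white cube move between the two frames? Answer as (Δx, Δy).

(-2.7, 0.8)

The white cube was at about (9.2, 7.6) and moved to about (6.5, 8.4).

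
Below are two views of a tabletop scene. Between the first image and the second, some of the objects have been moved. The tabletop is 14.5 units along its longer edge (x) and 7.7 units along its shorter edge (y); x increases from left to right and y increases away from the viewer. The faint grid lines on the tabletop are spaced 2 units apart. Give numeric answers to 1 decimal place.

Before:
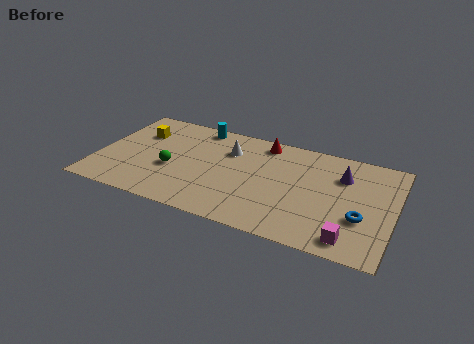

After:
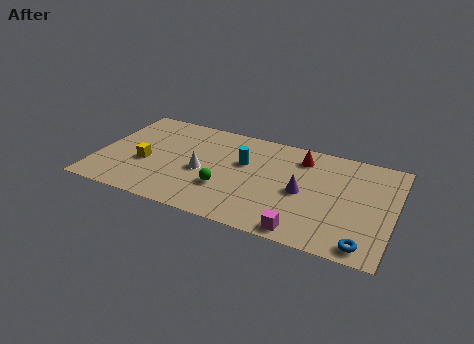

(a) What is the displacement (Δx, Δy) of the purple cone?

(-1.8, -1.9)

The purple cone started near (11.9, 5.5) and ended near (10.1, 3.6).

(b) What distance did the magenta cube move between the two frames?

2.2

The magenta cube was near (12.6, 1.1) before and (10.4, 0.8) after, so it travelled √(2.2² + 0.3²) ≈ 2.2 units.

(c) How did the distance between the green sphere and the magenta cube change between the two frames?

-4.8

Before: roughly 9.1 units apart; after: 4.3. That's 4.8 units closer together.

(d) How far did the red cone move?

2.0

The red cone was near (7.9, 6.7) before and (9.8, 6.2) after, so it travelled √(1.9² + 0.5²) ≈ 2.0 units.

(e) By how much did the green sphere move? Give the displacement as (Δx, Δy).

(2.7, -0.6)

The green sphere was at about (3.7, 3.1) and moved to about (6.4, 2.5).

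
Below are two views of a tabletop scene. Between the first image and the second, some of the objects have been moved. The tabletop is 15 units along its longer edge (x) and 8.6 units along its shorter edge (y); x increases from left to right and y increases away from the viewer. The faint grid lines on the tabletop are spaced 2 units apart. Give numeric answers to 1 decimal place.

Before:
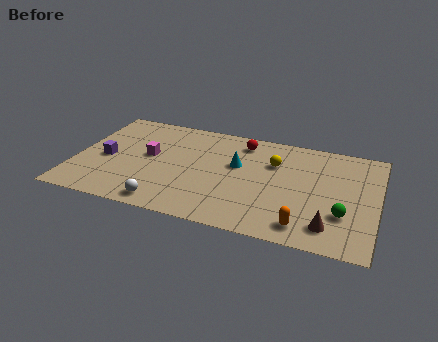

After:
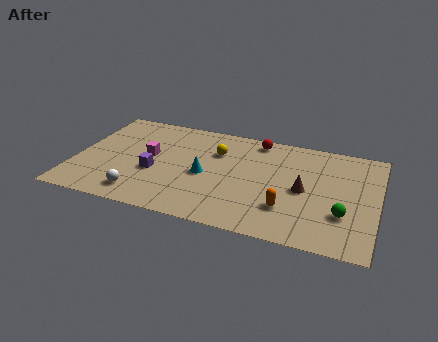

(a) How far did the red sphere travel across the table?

0.8

The red sphere was near (8.1, 7.2) before and (8.8, 7.6) after, so it travelled √(0.7² + 0.4²) ≈ 0.8 units.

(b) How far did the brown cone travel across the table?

2.9

The brown cone moved from about (12.8, 1.6) to (11.4, 4.1), a distance of √(1.4² + 2.5²) ≈ 2.9.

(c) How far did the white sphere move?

1.4

The white sphere moved from about (4.8, 1.0) to (3.5, 1.4), a distance of √(1.3² + 0.4²) ≈ 1.4.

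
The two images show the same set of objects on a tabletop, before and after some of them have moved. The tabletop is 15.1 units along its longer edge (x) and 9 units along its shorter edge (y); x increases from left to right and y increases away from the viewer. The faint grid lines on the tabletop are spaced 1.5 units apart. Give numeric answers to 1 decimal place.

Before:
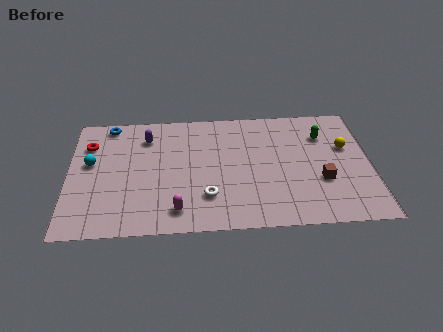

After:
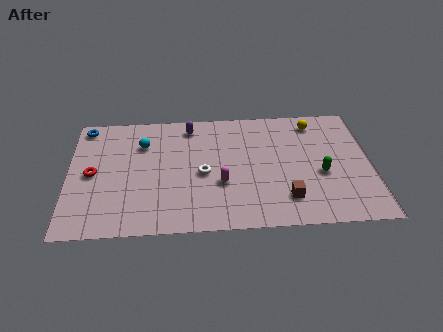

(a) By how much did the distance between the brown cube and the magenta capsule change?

-3.9

They were about 7.4 units apart before and 3.5 after — 3.9 units closer together.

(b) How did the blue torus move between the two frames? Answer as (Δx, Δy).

(-1.2, -0.1)

From the two frames, the blue torus sits at roughly (2.0, 8.1) before and (0.8, 8.0) after.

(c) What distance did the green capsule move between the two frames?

2.9

The green capsule moved from about (12.8, 6.6) to (12.6, 3.7), a distance of √(0.2² + 2.9²) ≈ 2.9.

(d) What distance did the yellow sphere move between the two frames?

2.5

The yellow sphere moved from about (13.9, 5.6) to (12.4, 7.6), a distance of √(1.5² + 2.0²) ≈ 2.5.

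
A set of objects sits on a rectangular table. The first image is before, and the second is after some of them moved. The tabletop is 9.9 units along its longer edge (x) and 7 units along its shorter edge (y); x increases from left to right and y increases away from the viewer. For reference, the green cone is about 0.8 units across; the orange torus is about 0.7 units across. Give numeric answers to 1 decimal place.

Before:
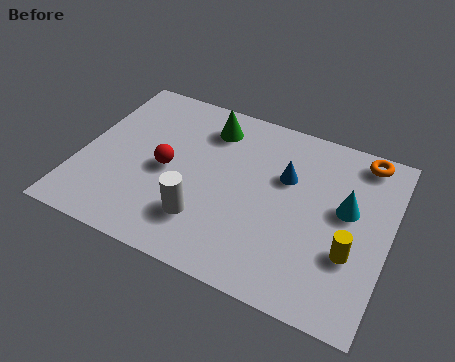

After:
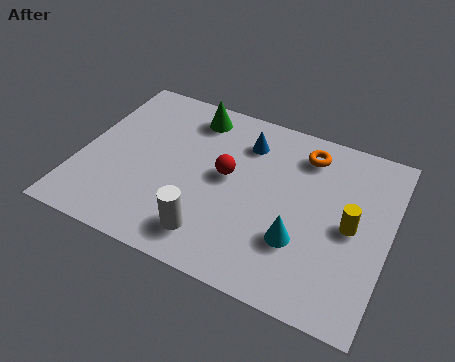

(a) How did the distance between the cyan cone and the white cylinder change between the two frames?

-2.0

They were about 4.8 units apart before and 2.8 after — 2.0 units closer together.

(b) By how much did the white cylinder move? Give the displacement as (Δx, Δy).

(0.3, -0.5)

From the two frames, the white cylinder sits at roughly (4.2, 1.8) before and (4.5, 1.3) after.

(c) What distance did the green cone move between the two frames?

0.7

The green cone was near (3.9, 5.6) before and (3.3, 5.9) after, so it travelled √(0.6² + 0.3²) ≈ 0.7 units.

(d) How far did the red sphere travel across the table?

2.0

The red sphere was near (2.8, 3.3) before and (4.7, 3.8) after, so it travelled √(1.9² + 0.5²) ≈ 2.0 units.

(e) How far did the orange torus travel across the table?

1.9

The orange torus was near (8.8, 6.2) before and (7.0, 5.7) after, so it travelled √(1.8² + 0.5²) ≈ 1.9 units.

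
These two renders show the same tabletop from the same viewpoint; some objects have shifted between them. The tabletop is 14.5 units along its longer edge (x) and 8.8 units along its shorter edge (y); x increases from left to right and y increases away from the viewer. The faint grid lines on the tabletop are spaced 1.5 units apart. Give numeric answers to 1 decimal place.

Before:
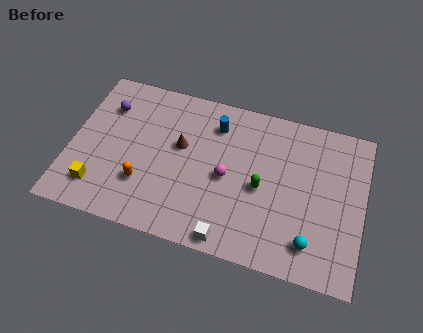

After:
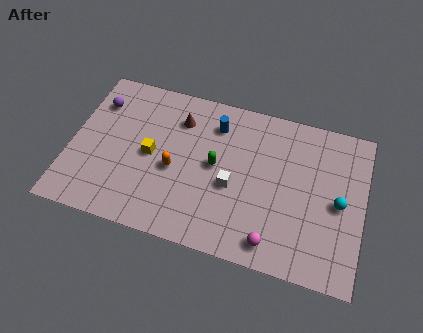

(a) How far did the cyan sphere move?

2.8

From (12.1, 1.7) to (13.3, 4.2), the cyan sphere covered √(1.2² + 2.5²) ≈ 2.8 units.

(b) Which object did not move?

the blue cylinder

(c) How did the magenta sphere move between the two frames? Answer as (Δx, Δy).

(2.5, -2.9)

The magenta sphere was at about (7.8, 4.1) and moved to about (10.3, 1.2).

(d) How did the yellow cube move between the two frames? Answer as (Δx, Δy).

(2.4, 2.5)

The yellow cube started near (1.6, 1.8) and ended near (4.0, 4.3).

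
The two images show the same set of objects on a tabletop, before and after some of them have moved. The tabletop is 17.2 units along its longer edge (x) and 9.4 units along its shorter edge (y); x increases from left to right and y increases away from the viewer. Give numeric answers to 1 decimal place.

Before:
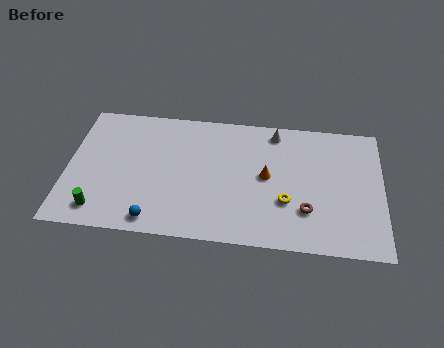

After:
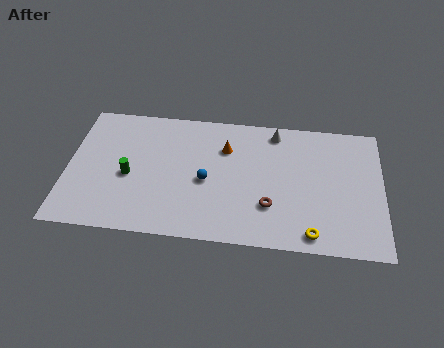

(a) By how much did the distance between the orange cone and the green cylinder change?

-3.8

The distance was about 9.6 in the first image and 5.8 in the second, so they moved 3.8 units closer together.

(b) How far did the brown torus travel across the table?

2.0

The brown torus moved from about (13.1, 2.7) to (11.1, 2.8), a distance of √(2.0² + 0.1²) ≈ 2.0.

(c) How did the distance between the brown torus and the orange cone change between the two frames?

+1.5

Before: roughly 3.1 units apart; after: 4.6. That's 1.5 units further apart.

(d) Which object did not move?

the white cone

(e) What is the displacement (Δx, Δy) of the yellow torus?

(1.4, -2.1)

The yellow torus was at about (12.0, 3.2) and moved to about (13.4, 1.1).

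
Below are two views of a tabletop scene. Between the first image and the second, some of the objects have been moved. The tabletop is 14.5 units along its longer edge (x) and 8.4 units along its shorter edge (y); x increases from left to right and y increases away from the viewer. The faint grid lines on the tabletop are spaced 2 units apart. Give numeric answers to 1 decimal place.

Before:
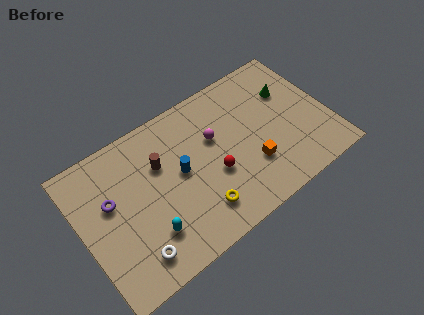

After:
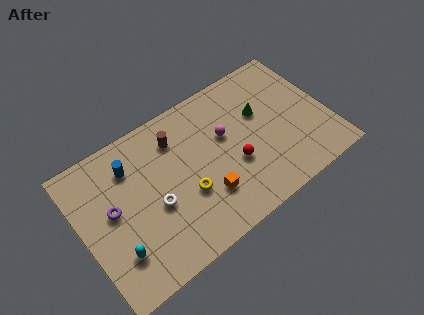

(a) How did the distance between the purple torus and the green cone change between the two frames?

-1.8

They were about 10.8 units apart before and 9.0 after — 1.8 units closer together.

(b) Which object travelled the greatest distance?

the blue cylinder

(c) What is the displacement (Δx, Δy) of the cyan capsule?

(-1.9, 0.0)

The cyan capsule started near (3.5, 2.2) and ended near (1.6, 2.2).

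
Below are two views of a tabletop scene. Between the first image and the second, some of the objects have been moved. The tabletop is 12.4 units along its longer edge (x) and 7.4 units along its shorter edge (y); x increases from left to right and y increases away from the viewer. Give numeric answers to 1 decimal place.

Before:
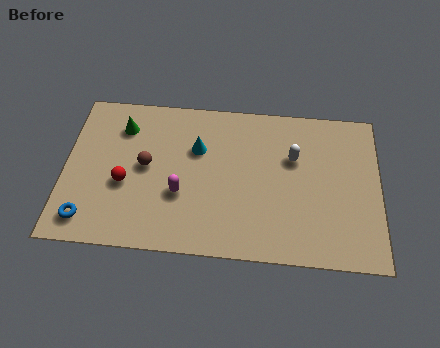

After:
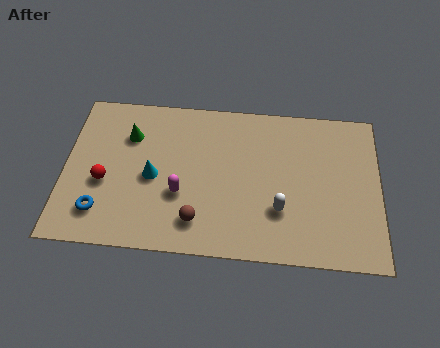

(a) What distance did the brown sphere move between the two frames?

3.2

From (3.2, 3.9) to (5.3, 1.5), the brown sphere covered √(2.1² + 2.4²) ≈ 3.2 units.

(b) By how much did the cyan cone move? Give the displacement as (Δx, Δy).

(-1.7, -1.5)

From the two frames, the cyan cone sits at roughly (5.2, 4.9) before and (3.5, 3.4) after.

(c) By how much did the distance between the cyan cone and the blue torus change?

-2.9

Before: roughly 5.6 units apart; after: 2.7. That's 2.9 units closer together.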